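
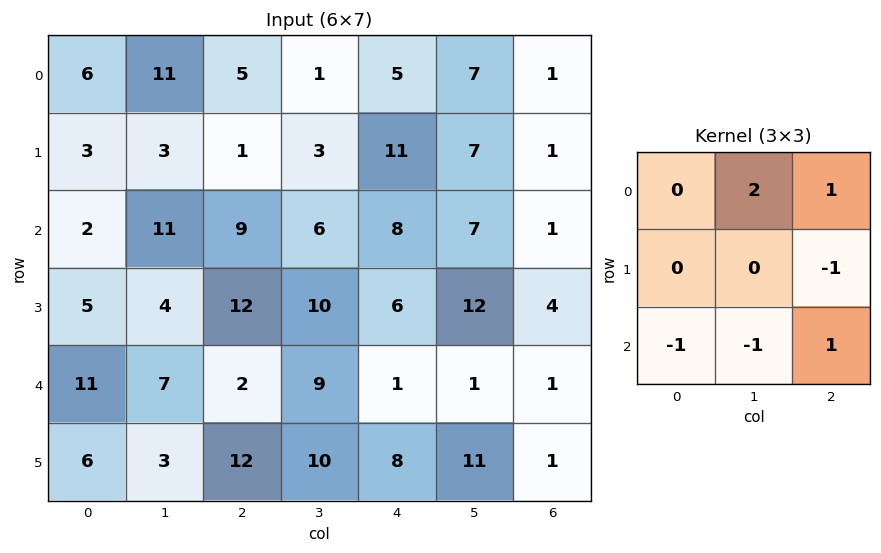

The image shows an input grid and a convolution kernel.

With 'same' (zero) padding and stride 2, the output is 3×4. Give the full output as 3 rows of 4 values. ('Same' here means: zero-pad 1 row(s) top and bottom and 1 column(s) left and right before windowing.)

-11 -2 -14 -8
-3 -7 18 -14
4 20 16 -4

Output[0,0]: The receptive field on the zero-padded input at this output position is [0 0 0 / 0 6 11 / 0 3 3]. Elementwise product with the kernel and sum: 0·2 + 0·1 + 11·-1 + 0·-1 + 3·-1 + 3·1.
Output[0,1]: The receptive field on the zero-padded input at this output position is [0 0 0 / 11 5 1 / 3 1 3]. Elementwise product with the kernel and sum: 0·2 + 0·1 + 1·-1 + 3·-1 + 1·-1 + 3·1.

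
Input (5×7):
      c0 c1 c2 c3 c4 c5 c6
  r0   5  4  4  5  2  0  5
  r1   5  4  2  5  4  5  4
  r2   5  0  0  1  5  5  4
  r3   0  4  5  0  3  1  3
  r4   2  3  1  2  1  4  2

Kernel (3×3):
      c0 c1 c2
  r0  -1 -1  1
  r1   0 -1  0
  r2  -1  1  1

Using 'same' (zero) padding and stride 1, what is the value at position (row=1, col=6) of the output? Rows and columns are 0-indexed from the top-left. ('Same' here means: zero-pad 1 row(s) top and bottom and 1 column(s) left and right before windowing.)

-10

The receptive field on the zero-padded input at this output position is [0 5 0 / 5 4 0 / 5 4 0]. Elementwise product with the kernel and sum: 0·-1 + 5·-1 + 0·1 + 4·-1 + 5·-1 + 4·1 + 0·1.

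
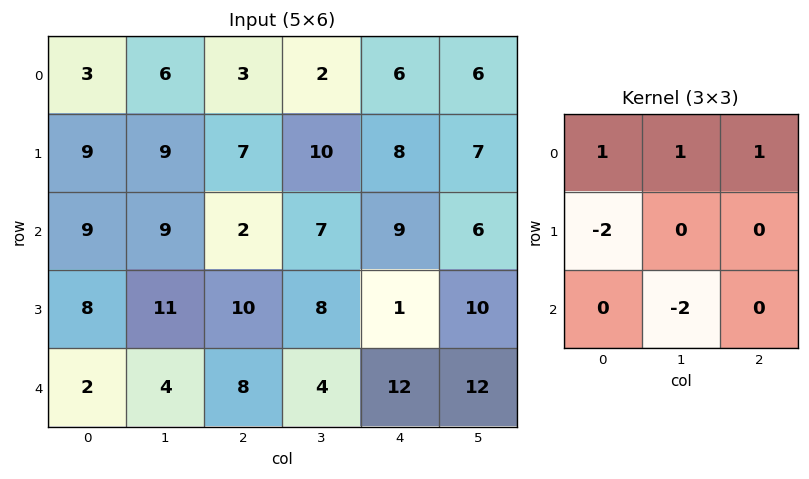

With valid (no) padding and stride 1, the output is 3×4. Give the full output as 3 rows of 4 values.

Output[0,0]: The receptive field on the input at this output position is [3 6 3 / 9 9 7 / 9 9 2]. Elementwise product with the kernel and sum: 3·1 + 6·1 + 3·1 + 9·-2 + 9·-2.
Output[0,1]: The receptive field on the input at this output position is [6 3 2 / 9 7 10 / 9 2 7]. Elementwise product with the kernel and sum: 6·1 + 3·1 + 2·1 + 9·-2 + 2·-2.

-24 -11 -17 -24
-15 -12 5 9
-4 -20 -10 -18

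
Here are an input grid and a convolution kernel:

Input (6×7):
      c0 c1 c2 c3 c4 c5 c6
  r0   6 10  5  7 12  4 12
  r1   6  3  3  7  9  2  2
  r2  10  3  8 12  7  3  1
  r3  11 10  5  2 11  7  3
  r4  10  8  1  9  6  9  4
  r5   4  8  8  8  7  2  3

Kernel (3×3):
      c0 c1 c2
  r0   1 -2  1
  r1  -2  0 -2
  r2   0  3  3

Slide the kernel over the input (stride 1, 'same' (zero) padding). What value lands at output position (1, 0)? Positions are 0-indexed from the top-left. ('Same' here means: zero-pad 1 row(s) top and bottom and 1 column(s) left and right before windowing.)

The receptive field on the zero-padded input at this output position is [0 6 10 / 0 6 3 / 0 10 3]. Elementwise product with the kernel and sum: 0·1 + 6·-2 + 10·1 + 0·-2 + 3·-2 + 10·3 + 3·3.

31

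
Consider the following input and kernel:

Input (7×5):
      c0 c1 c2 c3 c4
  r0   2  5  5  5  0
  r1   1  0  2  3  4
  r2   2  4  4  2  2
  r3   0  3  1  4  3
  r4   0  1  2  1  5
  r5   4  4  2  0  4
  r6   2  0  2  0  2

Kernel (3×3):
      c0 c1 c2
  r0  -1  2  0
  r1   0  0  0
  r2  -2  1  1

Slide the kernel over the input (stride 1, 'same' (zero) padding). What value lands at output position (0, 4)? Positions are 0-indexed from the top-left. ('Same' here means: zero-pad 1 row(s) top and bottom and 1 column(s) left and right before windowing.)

-2

The receptive field on the zero-padded input at this output position is [0 0 0 / 5 0 0 / 3 4 0]. Elementwise product with the kernel and sum: 0·-1 + 0·2 + 3·-2 + 4·1 + 0·1.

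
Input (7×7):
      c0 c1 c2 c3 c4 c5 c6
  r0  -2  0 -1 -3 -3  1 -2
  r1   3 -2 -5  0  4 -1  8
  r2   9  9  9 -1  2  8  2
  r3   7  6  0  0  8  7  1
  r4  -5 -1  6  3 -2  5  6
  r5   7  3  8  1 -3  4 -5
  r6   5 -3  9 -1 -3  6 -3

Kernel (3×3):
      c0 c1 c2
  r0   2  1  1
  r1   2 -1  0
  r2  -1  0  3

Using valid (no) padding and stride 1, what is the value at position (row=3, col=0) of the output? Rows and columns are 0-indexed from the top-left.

28

The receptive field on the input at this output position is [7 6 0 / -5 -1 6 / 7 3 8]. Elementwise product with the kernel and sum: 7·2 + 6·1 + 0·1 + -5·2 + -1·-1 + 7·-1 + 8·3.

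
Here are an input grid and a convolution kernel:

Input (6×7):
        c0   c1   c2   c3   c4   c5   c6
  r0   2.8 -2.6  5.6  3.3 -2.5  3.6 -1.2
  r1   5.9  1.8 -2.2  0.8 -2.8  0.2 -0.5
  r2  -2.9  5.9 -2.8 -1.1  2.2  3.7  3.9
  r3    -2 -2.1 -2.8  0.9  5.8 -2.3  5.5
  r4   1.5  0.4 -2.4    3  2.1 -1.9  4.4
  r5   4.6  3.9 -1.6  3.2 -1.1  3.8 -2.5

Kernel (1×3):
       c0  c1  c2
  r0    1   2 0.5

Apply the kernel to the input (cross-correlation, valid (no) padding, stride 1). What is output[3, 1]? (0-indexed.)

The receptive field on the input at this output position is [-2.1 -2.8 0.9]. Elementwise product with the kernel and sum: -2.1·1 + -2.8·2 + 0.9·0.5.

-7.25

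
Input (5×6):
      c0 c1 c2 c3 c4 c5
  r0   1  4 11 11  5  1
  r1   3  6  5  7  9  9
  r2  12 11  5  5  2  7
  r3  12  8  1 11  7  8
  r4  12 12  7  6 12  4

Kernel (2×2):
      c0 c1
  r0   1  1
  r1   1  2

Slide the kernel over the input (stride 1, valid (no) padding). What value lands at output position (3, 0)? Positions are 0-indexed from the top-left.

The receptive field on the input at this output position is [12 8 / 12 12]. Elementwise product with the kernel and sum: 12·1 + 8·1 + 12·1 + 12·2.

56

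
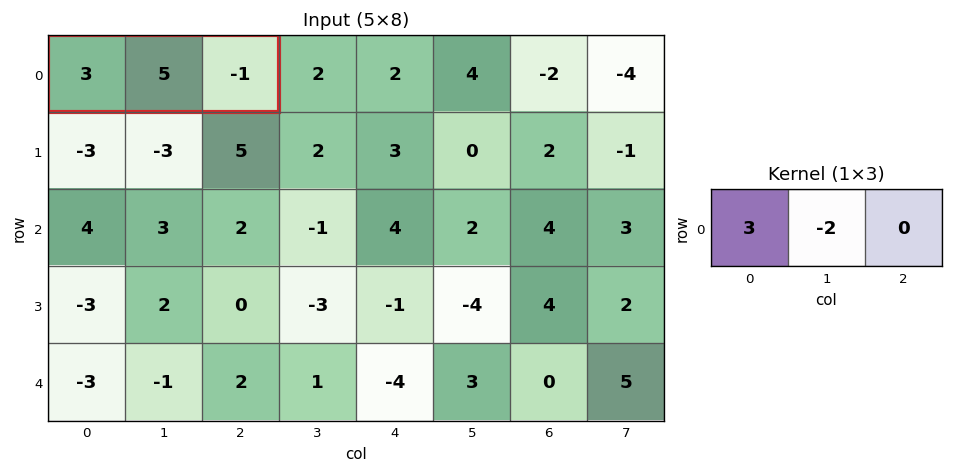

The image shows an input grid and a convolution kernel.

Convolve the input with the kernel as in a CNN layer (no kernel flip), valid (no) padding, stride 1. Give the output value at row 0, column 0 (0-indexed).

-1

The receptive field on the input at this output position is [3 5 -1]. Elementwise product with the kernel and sum: 3·3 + 5·-2.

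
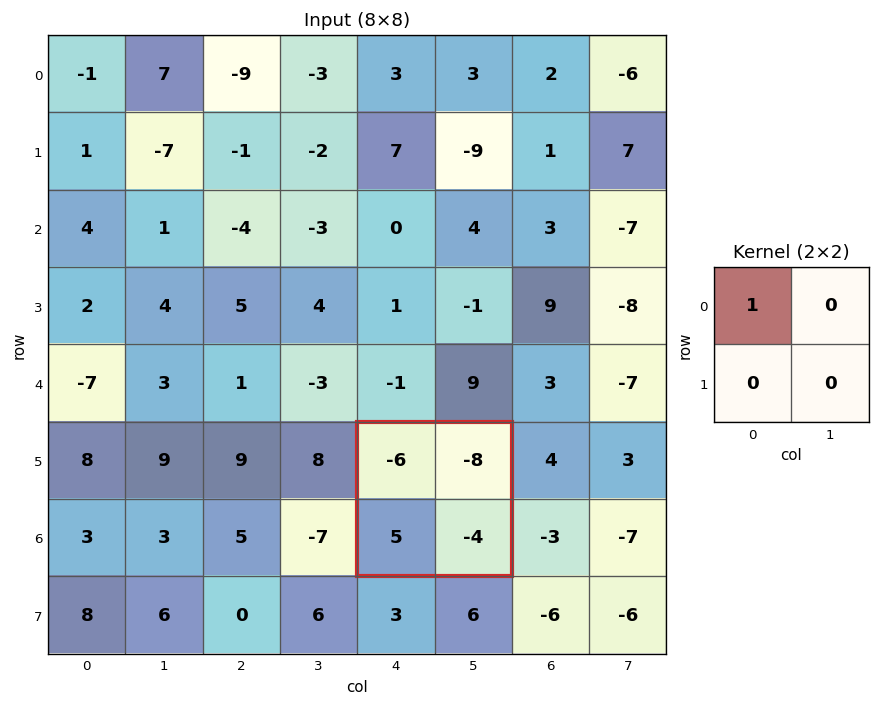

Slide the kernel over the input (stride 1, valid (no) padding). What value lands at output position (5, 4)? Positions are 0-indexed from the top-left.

-6

The receptive field on the input at this output position is [-6 -8 / 5 -4]. Elementwise product with the kernel and sum: -6·1.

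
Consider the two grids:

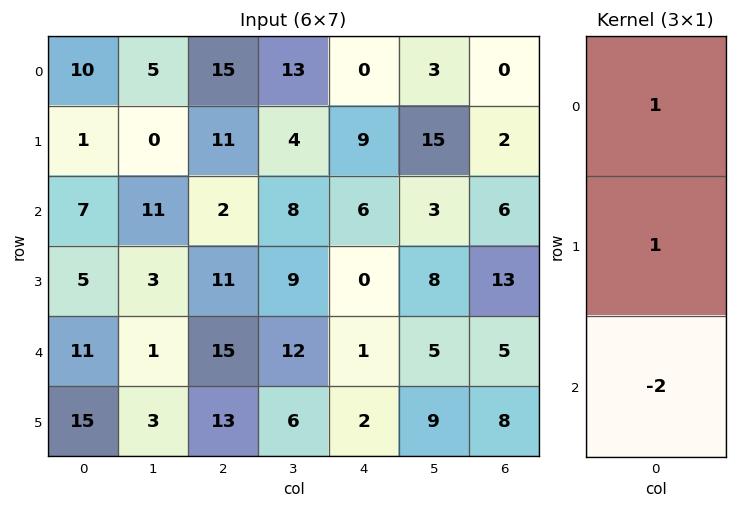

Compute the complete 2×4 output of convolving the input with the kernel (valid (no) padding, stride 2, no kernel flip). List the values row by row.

-3 22 -3 -10
-10 -17 4 9

Output[0,0]: The receptive field on the input at this output position is [10 / 1 / 7]. Elementwise product with the kernel and sum: 10·1 + 1·1 + 7·-2.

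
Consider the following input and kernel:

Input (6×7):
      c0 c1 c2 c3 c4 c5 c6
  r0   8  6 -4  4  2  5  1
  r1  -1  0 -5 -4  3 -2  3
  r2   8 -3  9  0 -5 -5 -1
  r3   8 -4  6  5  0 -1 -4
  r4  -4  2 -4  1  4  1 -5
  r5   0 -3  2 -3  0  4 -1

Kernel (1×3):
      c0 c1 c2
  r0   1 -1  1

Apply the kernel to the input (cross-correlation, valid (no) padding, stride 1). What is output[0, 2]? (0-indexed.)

-6

The receptive field on the input at this output position is [-4 4 2]. Elementwise product with the kernel and sum: -4·1 + 4·-1 + 2·1.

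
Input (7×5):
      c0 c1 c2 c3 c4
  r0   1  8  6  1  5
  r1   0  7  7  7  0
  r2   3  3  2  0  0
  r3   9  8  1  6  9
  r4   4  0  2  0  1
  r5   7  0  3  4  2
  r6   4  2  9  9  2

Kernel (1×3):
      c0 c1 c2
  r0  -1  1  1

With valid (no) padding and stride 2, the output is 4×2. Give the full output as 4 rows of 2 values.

13 0
2 -2
-2 -1
7 2

Output[0,0]: The receptive field on the input at this output position is [1 8 6]. Elementwise product with the kernel and sum: 1·-1 + 8·1 + 6·1.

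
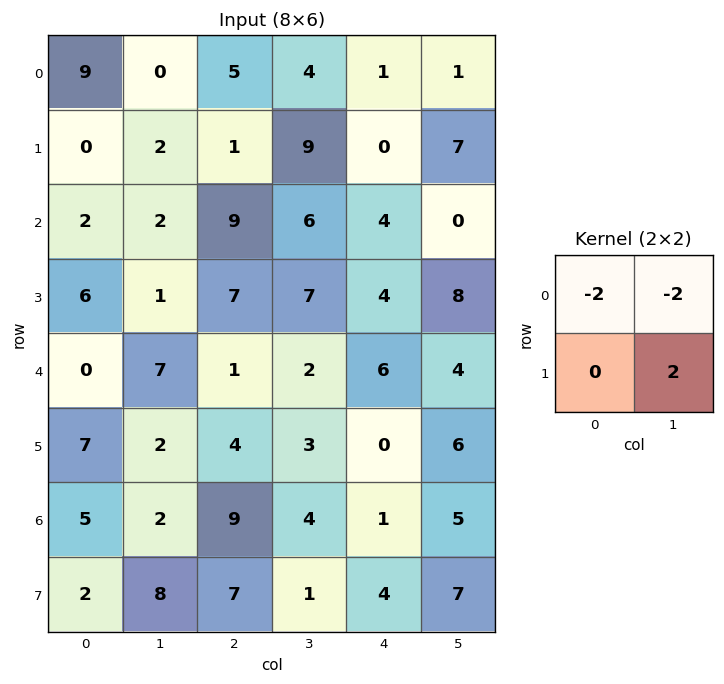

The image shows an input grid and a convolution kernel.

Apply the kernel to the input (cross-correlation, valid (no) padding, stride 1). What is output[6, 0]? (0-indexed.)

The receptive field on the input at this output position is [5 2 / 2 8]. Elementwise product with the kernel and sum: 5·-2 + 2·-2 + 8·2.

2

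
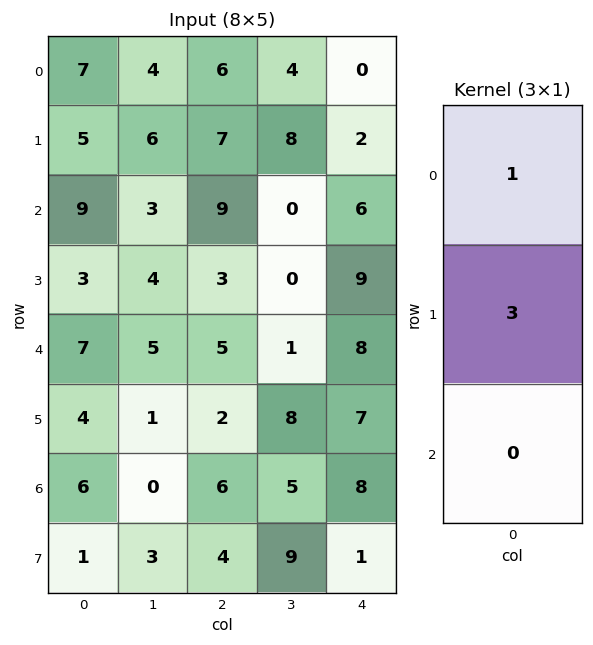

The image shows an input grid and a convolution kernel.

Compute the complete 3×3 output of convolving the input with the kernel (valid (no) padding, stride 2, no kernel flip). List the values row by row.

22 27 6
18 18 33
19 11 29

Output[0,0]: The receptive field on the input at this output position is [7 / 5 / 9]. Elementwise product with the kernel and sum: 7·1 + 5·3.
Output[0,1]: The receptive field on the input at this output position is [6 / 7 / 9]. Elementwise product with the kernel and sum: 6·1 + 7·3.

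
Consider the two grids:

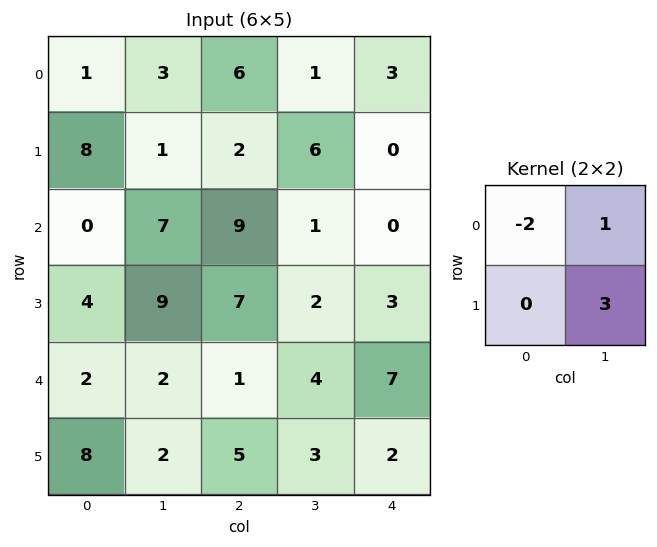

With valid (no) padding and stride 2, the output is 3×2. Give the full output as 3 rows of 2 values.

Output[0,0]: The receptive field on the input at this output position is [1 3 / 8 1]. Elementwise product with the kernel and sum: 1·-2 + 3·1 + 1·3.

4 7
34 -11
4 11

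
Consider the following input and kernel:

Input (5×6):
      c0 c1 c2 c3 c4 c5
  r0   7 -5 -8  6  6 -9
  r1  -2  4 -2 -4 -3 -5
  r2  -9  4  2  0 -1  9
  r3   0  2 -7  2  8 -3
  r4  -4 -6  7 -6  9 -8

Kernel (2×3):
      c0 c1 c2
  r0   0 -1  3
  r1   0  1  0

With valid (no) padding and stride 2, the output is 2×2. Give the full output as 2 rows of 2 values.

Output[0,0]: The receptive field on the input at this output position is [7 -5 -8 / -2 4 -2]. Elementwise product with the kernel and sum: -5·-1 + -8·3 + 4·1.
Output[0,1]: The receptive field on the input at this output position is [-8 6 6 / -2 -4 -3]. Elementwise product with the kernel and sum: 6·-1 + 6·3 + -4·1.

-15 8
4 -1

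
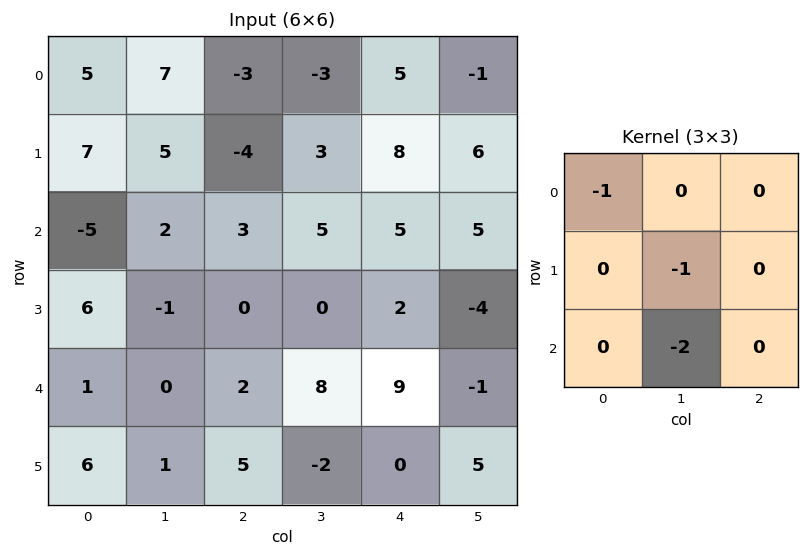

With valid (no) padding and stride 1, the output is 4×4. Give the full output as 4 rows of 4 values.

Output[0,0]: The receptive field on the input at this output position is [5 7 -3 / 7 5 -4 / -5 2 3]. Elementwise product with the kernel and sum: 5·-1 + 5·-1 + 2·-2.
Output[0,1]: The receptive field on the input at this output position is [7 -3 -3 / 5 -4 3 / 2 3 5]. Elementwise product with the kernel and sum: 7·-1 + -4·-1 + 3·-2.

-14 -9 -10 -15
-7 -8 -1 -12
6 -6 -19 -25
-8 -11 -4 -9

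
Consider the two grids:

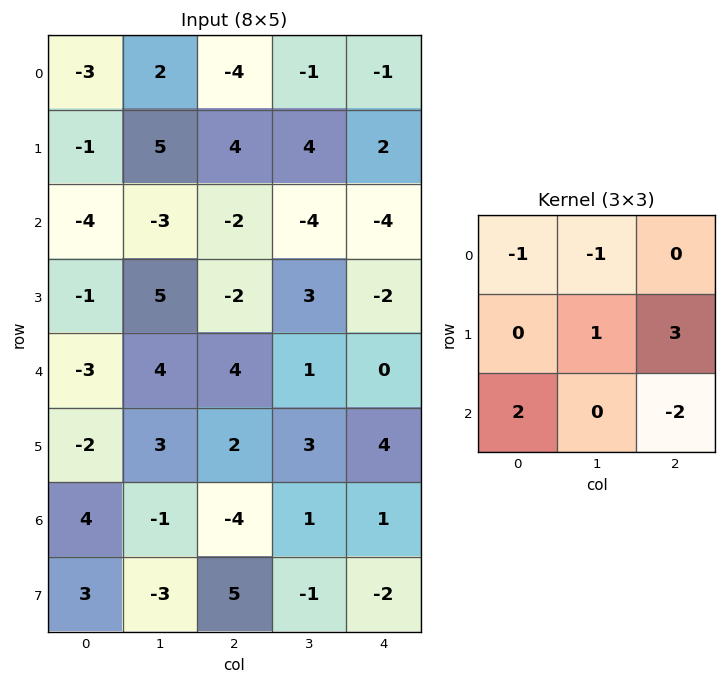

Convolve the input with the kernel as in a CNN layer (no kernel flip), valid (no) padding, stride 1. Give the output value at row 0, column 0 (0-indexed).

14

The receptive field on the input at this output position is [-3 2 -4 / -1 5 4 / -4 -3 -2]. Elementwise product with the kernel and sum: -3·-1 + 2·-1 + 5·1 + 4·3 + -4·2 + -2·-2.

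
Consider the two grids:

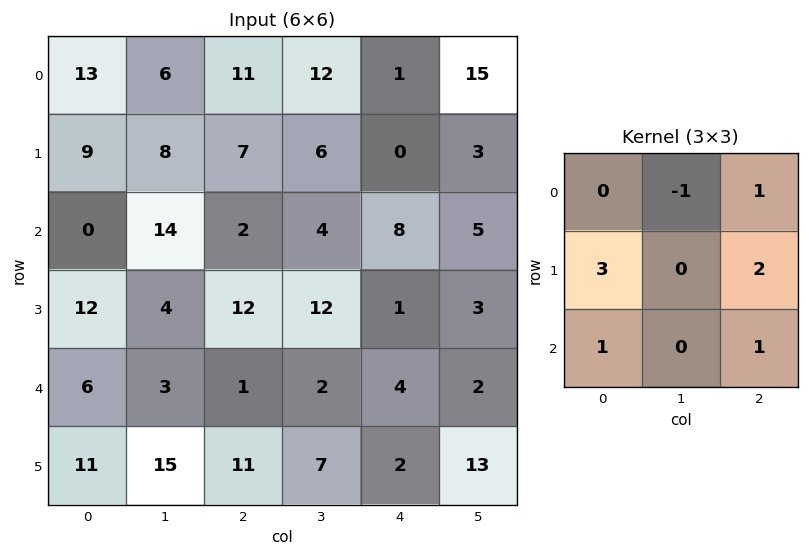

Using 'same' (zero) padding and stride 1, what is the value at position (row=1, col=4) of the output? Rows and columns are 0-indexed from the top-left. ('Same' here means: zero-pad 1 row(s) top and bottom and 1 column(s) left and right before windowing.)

47

The receptive field on the zero-padded input at this output position is [12 1 15 / 6 0 3 / 4 8 5]. Elementwise product with the kernel and sum: 1·-1 + 15·1 + 6·3 + 3·2 + 4·1 + 5·1.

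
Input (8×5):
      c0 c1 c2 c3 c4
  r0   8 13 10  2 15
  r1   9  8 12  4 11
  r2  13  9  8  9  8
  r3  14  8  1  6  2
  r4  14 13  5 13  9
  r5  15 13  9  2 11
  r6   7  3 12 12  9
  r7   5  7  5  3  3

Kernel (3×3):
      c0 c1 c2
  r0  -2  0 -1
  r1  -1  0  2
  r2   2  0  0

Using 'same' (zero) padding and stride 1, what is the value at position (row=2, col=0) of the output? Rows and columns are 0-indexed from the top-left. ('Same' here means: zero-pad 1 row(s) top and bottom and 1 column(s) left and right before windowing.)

10

The receptive field on the zero-padded input at this output position is [0 9 8 / 0 13 9 / 0 14 8]. Elementwise product with the kernel and sum: 0·-2 + 8·-1 + 0·-1 + 9·2 + 0·2.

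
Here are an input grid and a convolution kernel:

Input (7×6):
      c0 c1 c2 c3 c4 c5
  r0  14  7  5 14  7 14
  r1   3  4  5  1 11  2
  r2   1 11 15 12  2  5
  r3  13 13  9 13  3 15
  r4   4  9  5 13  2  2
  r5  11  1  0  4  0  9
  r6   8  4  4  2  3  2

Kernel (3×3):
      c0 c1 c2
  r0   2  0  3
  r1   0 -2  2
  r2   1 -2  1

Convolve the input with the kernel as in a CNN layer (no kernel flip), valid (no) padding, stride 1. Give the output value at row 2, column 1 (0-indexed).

78

The receptive field on the input at this output position is [11 15 12 / 13 9 13 / 9 5 13]. Elementwise product with the kernel and sum: 11·2 + 12·3 + 9·-2 + 13·2 + 9·1 + 5·-2 + 13·1.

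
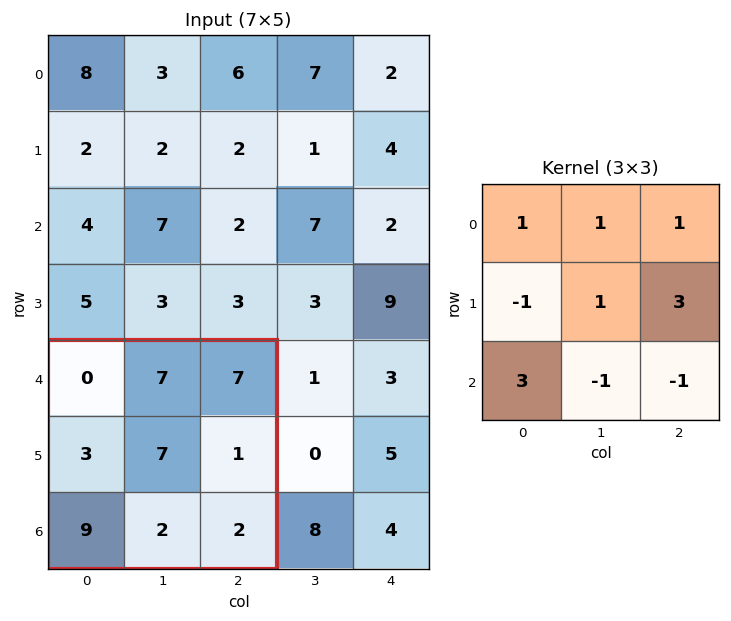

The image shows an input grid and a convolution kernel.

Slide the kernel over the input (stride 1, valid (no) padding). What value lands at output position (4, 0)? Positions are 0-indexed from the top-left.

The receptive field on the input at this output position is [0 7 7 / 3 7 1 / 9 2 2]. Elementwise product with the kernel and sum: 0·1 + 7·1 + 7·1 + 3·-1 + 7·1 + 1·3 + 9·3 + 2·-1 + 2·-1.

44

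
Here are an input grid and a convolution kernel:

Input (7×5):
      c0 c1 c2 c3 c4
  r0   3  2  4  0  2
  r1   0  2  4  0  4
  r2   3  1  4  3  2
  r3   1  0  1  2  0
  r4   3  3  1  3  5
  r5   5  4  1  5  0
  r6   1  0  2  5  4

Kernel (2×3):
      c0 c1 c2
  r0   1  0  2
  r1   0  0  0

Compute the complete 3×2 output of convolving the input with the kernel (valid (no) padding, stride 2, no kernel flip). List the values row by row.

11 8
11 8
5 11

Output[0,0]: The receptive field on the input at this output position is [3 2 4 / 0 2 4]. Elementwise product with the kernel and sum: 3·1 + 4·2.
Output[0,1]: The receptive field on the input at this output position is [4 0 2 / 4 0 4]. Elementwise product with the kernel and sum: 4·1 + 2·2.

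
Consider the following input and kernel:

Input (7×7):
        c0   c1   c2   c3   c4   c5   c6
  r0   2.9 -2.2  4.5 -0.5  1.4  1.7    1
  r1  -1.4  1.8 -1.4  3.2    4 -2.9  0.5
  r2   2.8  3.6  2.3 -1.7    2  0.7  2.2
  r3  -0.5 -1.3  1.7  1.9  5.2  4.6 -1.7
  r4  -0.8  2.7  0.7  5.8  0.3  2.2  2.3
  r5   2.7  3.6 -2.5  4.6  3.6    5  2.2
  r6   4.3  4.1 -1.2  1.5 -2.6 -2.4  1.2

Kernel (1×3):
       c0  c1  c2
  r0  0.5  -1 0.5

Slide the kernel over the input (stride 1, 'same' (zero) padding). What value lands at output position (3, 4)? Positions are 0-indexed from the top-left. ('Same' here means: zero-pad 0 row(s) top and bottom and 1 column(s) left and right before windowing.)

The receptive field on the zero-padded input at this output position is [1.9 5.2 4.6]. Elementwise product with the kernel and sum: 1.9·0.5 + 5.2·-1 + 4.6·0.5.

-1.95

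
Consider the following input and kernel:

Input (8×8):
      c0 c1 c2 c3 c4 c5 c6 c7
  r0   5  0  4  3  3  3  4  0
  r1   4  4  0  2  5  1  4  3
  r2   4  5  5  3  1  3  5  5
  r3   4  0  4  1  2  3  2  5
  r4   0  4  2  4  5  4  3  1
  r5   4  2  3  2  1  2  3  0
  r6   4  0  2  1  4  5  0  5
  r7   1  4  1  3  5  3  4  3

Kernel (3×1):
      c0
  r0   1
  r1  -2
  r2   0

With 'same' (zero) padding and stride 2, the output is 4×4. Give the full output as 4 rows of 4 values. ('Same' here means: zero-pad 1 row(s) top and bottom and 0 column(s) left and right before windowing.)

Output[0,0]: The receptive field on the zero-padded input at this output position is [0 / 5 / 4]. Elementwise product with the kernel and sum: 0·1 + 5·-2.
Output[0,1]: The receptive field on the zero-padded input at this output position is [0 / 4 / 0]. Elementwise product with the kernel and sum: 0·1 + 4·-2.

-10 -8 -6 -8
-4 -10 3 -6
4 0 -8 -4
-4 -1 -7 3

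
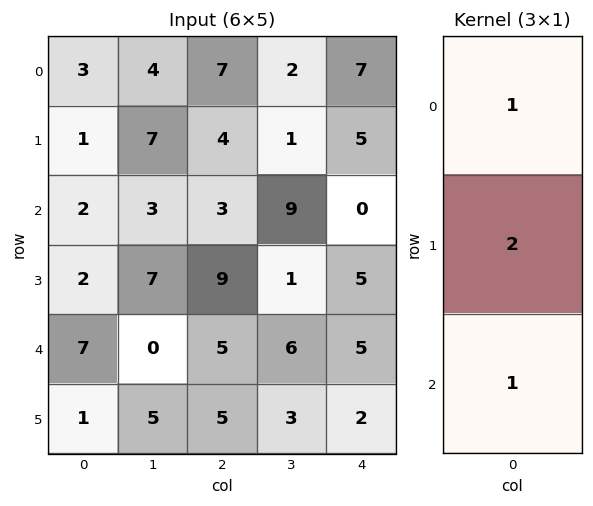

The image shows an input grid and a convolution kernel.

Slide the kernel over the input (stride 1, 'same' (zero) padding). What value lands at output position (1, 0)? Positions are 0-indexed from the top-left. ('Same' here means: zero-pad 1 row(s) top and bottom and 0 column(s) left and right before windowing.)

The receptive field on the zero-padded input at this output position is [3 / 1 / 2]. Elementwise product with the kernel and sum: 3·1 + 1·2 + 2·1.

7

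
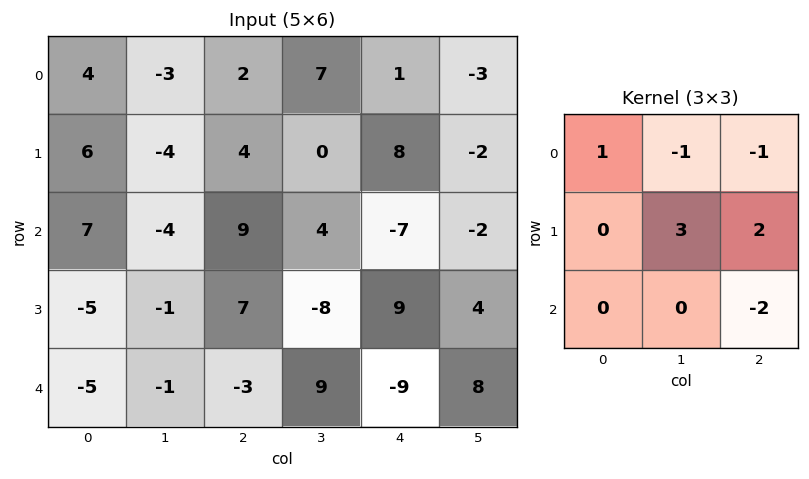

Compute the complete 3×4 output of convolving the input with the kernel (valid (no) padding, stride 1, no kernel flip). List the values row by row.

-17 -8 24 33
-2 43 -24 -39
19 -30 24 32

Output[0,0]: The receptive field on the input at this output position is [4 -3 2 / 6 -4 4 / 7 -4 9]. Elementwise product with the kernel and sum: 4·1 + -3·-1 + 2·-1 + -4·3 + 4·2 + 9·-2.
Output[0,1]: The receptive field on the input at this output position is [-3 2 7 / -4 4 0 / -4 9 4]. Elementwise product with the kernel and sum: -3·1 + 2·-1 + 7·-1 + 4·3 + 0·2 + 4·-2.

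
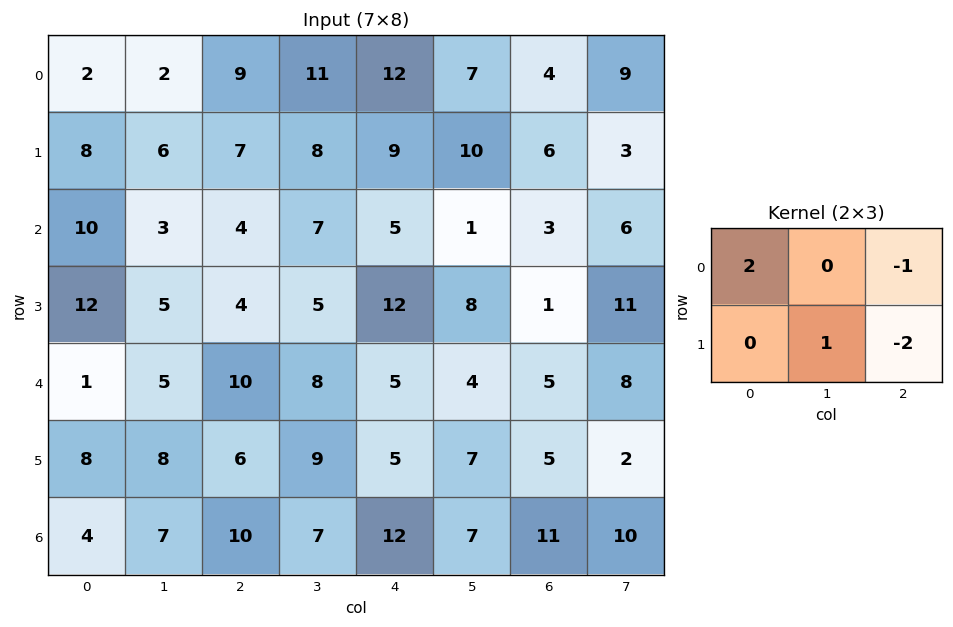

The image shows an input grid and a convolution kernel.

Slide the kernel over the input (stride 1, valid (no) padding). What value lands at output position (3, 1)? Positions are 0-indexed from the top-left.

The receptive field on the input at this output position is [5 4 5 / 5 10 8]. Elementwise product with the kernel and sum: 5·2 + 5·-1 + 10·1 + 8·-2.

-1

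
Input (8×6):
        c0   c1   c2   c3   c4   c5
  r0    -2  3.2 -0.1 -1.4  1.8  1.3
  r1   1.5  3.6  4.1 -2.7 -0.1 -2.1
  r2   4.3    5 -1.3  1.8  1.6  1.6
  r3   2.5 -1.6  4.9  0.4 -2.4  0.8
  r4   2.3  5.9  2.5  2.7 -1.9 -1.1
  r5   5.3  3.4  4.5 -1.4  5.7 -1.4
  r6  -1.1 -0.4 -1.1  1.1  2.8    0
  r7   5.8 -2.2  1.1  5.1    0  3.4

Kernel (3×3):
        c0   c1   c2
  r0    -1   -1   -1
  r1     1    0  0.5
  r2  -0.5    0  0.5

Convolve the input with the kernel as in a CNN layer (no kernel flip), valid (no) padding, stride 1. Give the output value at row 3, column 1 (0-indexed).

The receptive field on the input at this output position is [-1.6 4.9 0.4 / 5.9 2.5 2.7 / 3.4 4.5 -1.4]. Elementwise product with the kernel and sum: -1.6·-1 + 4.9·-1 + 0.4·-1 + 5.9·1 + 2.7·0.5 + 3.4·-0.5 + -1.4·0.5.

1.15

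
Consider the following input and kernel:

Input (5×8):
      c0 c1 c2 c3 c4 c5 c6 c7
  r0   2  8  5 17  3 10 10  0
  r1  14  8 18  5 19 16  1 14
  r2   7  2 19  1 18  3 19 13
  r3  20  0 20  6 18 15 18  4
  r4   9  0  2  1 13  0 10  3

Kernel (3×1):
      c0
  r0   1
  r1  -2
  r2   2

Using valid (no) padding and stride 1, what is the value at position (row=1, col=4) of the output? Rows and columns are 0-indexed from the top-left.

19

The receptive field on the input at this output position is [19 / 18 / 18]. Elementwise product with the kernel and sum: 19·1 + 18·-2 + 18·2.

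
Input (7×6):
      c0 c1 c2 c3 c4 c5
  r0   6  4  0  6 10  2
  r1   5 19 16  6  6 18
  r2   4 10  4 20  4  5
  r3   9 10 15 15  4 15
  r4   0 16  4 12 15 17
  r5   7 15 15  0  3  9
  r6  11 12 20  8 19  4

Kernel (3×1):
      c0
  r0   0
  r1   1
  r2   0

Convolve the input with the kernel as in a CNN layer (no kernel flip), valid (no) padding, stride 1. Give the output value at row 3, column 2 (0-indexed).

The receptive field on the input at this output position is [15 / 4 / 15]. Elementwise product with the kernel and sum: 4·1.

4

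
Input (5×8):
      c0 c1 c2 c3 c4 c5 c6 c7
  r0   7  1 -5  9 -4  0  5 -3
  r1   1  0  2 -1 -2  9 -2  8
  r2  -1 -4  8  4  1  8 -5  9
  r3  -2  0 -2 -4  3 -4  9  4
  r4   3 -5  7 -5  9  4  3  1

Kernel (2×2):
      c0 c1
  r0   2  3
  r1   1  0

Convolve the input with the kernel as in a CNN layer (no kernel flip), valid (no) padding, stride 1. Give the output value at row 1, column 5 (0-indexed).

The receptive field on the input at this output position is [9 -2 / 8 -5]. Elementwise product with the kernel and sum: 9·2 + -2·3 + 8·1.

20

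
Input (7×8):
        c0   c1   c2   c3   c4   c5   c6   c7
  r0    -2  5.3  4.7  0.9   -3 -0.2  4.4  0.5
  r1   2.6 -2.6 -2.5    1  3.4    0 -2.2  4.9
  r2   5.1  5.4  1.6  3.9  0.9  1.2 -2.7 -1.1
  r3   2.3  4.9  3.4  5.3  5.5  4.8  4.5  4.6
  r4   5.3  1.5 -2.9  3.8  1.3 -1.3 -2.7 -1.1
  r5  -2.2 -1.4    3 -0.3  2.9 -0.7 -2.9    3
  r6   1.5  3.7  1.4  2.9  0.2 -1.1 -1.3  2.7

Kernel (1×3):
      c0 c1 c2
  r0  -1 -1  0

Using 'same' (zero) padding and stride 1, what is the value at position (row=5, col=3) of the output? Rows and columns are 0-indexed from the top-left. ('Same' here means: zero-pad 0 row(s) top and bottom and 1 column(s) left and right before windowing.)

The receptive field on the zero-padded input at this output position is [3 -0.3 2.9]. Elementwise product with the kernel and sum: 3·-1 + -0.3·-1.

-2.7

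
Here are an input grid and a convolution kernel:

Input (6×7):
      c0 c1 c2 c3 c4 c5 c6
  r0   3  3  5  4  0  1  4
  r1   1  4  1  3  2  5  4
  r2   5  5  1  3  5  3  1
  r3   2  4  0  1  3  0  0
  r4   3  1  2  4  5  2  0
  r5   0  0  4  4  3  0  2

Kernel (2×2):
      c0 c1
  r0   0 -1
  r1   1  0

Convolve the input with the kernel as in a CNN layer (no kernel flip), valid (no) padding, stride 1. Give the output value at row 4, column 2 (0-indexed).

0

The receptive field on the input at this output position is [2 4 / 4 4]. Elementwise product with the kernel and sum: 4·-1 + 4·1.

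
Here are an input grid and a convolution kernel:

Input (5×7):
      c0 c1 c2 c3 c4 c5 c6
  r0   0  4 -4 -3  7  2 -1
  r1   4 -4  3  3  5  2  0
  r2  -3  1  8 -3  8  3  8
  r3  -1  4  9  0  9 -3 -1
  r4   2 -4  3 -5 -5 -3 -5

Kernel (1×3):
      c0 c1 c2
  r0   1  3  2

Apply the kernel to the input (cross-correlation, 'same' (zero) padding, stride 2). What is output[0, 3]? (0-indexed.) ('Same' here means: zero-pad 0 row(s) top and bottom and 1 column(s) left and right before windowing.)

-1

The receptive field on the zero-padded input at this output position is [2 -1 0]. Elementwise product with the kernel and sum: 2·1 + -1·3 + 0·2.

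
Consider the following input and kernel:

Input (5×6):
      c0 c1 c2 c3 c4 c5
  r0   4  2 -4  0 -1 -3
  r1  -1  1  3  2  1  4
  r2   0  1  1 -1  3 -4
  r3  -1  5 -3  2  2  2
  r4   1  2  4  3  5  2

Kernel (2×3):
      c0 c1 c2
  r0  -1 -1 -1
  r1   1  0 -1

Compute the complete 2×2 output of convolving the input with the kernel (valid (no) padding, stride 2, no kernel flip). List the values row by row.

-6 7
0 -8

Output[0,0]: The receptive field on the input at this output position is [4 2 -4 / -1 1 3]. Elementwise product with the kernel and sum: 4·-1 + 2·-1 + -4·-1 + -1·1 + 3·-1.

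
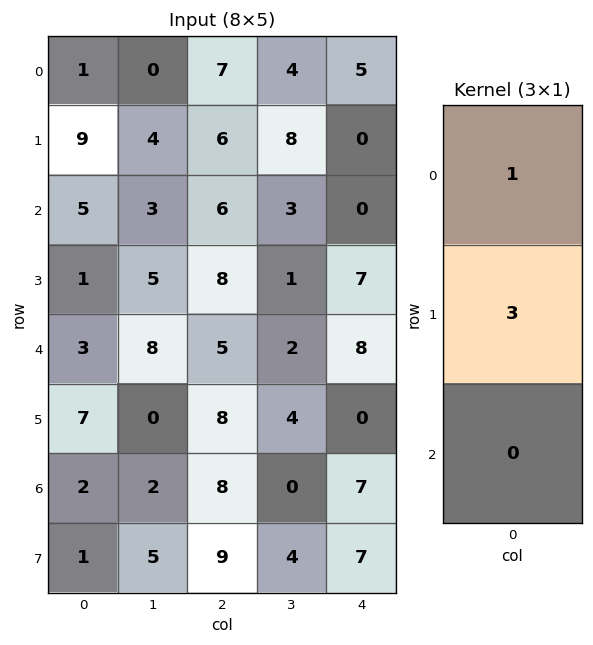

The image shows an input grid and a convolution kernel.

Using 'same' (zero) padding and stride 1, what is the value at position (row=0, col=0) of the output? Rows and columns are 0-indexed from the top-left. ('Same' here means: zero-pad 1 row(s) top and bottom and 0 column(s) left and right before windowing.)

3

The receptive field on the zero-padded input at this output position is [0 / 1 / 9]. Elementwise product with the kernel and sum: 0·1 + 1·3.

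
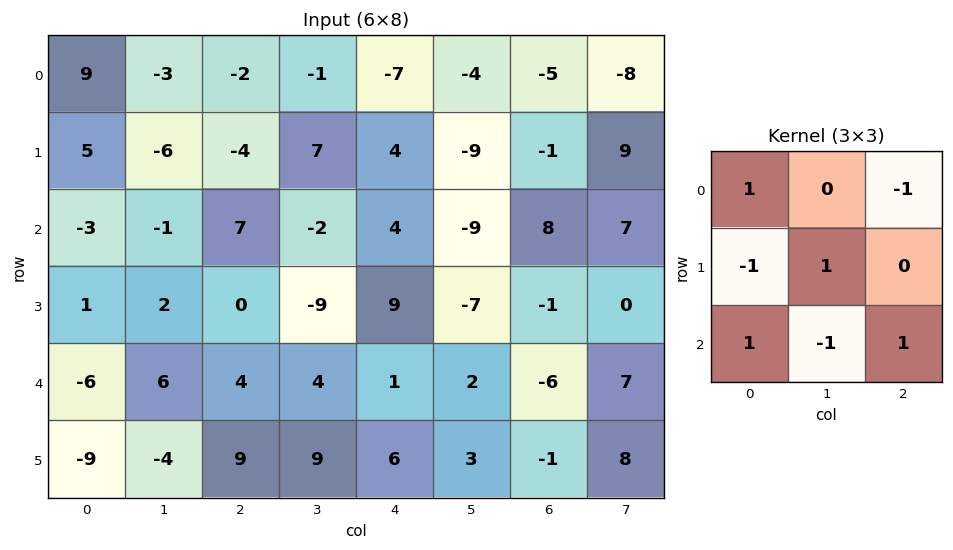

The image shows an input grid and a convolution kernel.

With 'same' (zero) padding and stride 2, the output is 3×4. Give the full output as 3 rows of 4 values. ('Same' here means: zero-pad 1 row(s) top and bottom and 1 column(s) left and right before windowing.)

-2 6 -12 0
4 -12 -3 -7
-3 5 1 -3

Output[0,0]: The receptive field on the zero-padded input at this output position is [0 0 0 / 0 9 -3 / 0 5 -6]. Elementwise product with the kernel and sum: 0·1 + 0·-1 + 0·-1 + 9·1 + 0·1 + 5·-1 + -6·1.
Output[0,1]: The receptive field on the zero-padded input at this output position is [0 0 0 / -3 -2 -1 / -6 -4 7]. Elementwise product with the kernel and sum: 0·1 + 0·-1 + -3·-1 + -2·1 + -6·1 + -4·-1 + 7·1.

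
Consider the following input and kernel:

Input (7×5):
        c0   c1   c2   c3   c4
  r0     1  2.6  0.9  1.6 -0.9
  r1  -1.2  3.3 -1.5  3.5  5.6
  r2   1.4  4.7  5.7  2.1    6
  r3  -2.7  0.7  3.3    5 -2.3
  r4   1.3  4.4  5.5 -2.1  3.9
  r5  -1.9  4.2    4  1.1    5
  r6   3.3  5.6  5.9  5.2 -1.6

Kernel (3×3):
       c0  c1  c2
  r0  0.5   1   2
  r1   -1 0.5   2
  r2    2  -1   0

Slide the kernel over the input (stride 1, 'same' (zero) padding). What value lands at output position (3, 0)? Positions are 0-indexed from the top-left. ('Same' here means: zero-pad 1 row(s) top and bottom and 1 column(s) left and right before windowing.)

9.55

The receptive field on the zero-padded input at this output position is [0 1.4 4.7 / 0 -2.7 0.7 / 0 1.3 4.4]. Elementwise product with the kernel and sum: 0·0.5 + 1.4·1 + 4.7·2 + 0·-1 + -2.7·0.5 + 0.7·2 + 0·2 + 1.3·-1.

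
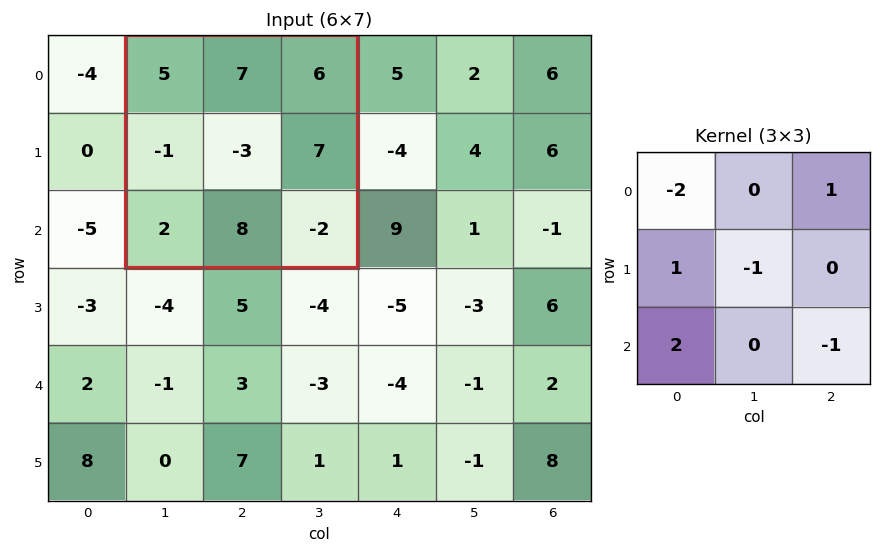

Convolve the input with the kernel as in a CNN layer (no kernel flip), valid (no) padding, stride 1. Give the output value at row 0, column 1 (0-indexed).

The receptive field on the input at this output position is [5 7 6 / -1 -3 7 / 2 8 -2]. Elementwise product with the kernel and sum: 5·-2 + 6·1 + -1·1 + -3·-1 + 2·2 + -2·-1.

4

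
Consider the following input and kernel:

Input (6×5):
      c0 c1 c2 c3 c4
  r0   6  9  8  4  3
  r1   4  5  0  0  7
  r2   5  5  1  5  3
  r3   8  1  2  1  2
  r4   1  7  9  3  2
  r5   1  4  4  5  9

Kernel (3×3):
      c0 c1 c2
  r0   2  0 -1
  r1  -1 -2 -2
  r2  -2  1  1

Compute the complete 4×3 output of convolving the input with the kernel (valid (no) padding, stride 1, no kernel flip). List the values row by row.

Output[0,0]: The receptive field on the input at this output position is [6 9 8 / 4 5 0 / 5 5 1]. Elementwise product with the kernel and sum: 6·2 + 8·-1 + 4·-1 + 5·-2 + 0·-2 + 5·-2 + 5·1 + 1·1.
Output[0,1]: The receptive field on the input at this output position is [9 8 4 / 5 0 0 / 5 1 5]. Elementwise product with the kernel and sum: 9·2 + 4·-1 + 5·-1 + 0·-2 + 0·-2 + 5·-2 + 1·1 + 5·1.

-14 5 5
-22 -6 -25
9 -4 -22
-13 -29 -11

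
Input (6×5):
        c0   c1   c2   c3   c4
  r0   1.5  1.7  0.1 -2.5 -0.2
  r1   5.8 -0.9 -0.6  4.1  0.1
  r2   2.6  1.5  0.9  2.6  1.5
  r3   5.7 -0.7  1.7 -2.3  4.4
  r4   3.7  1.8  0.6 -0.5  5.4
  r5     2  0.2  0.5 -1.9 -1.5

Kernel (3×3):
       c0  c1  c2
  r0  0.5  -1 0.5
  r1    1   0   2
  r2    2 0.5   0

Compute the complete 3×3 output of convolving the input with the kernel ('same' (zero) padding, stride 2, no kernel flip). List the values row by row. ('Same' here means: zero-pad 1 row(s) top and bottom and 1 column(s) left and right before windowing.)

6.3 -5.4 5.75
-0.4 8.35 2.15
-1.45 -1.75 -10.6

Output[0,0]: The receptive field on the zero-padded input at this output position is [0 0 0 / 0 1.5 1.7 / 0 5.8 -0.9]. Elementwise product with the kernel and sum: 0·0.5 + 0·-1 + 0·0.5 + 0·1 + 1.7·2 + 0·2 + 5.8·0.5.
Output[0,1]: The receptive field on the zero-padded input at this output position is [0 0 0 / 1.7 0.1 -2.5 / -0.9 -0.6 4.1]. Elementwise product with the kernel and sum: 0·0.5 + 0·-1 + 0·0.5 + 1.7·1 + -2.5·2 + -0.9·2 + -0.6·0.5.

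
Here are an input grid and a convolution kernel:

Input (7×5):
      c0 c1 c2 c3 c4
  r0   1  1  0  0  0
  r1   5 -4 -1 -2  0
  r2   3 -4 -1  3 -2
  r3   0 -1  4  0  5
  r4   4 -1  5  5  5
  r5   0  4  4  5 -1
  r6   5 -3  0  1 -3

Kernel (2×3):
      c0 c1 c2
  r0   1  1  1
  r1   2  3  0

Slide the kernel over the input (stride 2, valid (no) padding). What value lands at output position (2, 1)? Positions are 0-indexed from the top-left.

The receptive field on the input at this output position is [5 5 5 / 4 5 -1]. Elementwise product with the kernel and sum: 5·1 + 5·1 + 5·1 + 4·2 + 5·3.

38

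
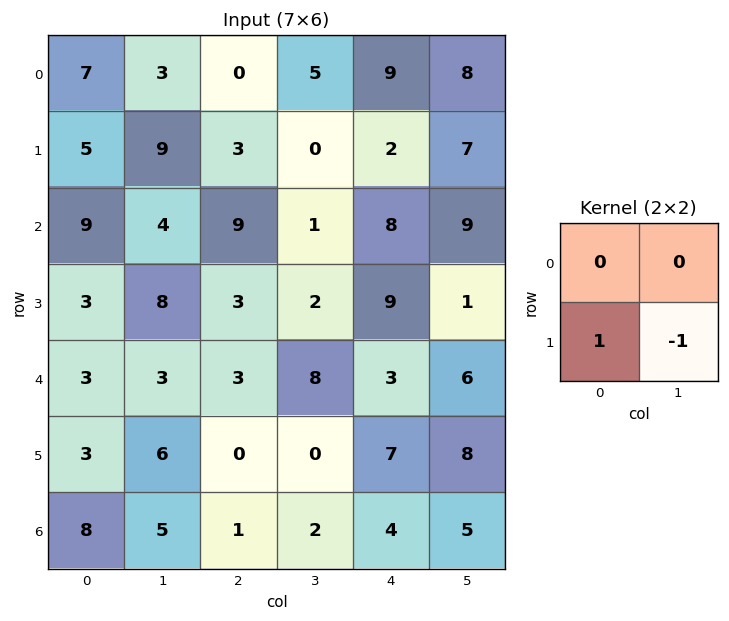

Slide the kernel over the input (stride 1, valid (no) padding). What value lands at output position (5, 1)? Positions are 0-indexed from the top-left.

4

The receptive field on the input at this output position is [6 0 / 5 1]. Elementwise product with the kernel and sum: 5·1 + 1·-1.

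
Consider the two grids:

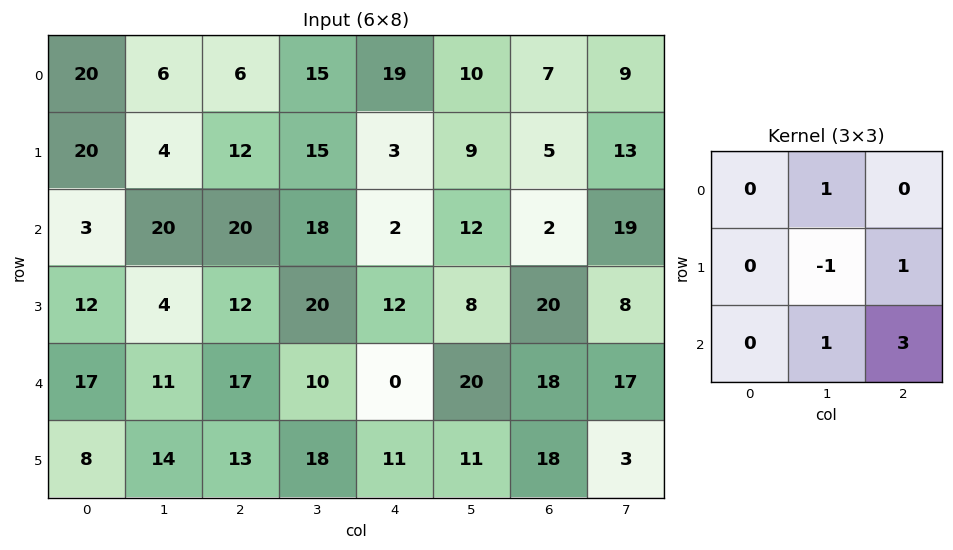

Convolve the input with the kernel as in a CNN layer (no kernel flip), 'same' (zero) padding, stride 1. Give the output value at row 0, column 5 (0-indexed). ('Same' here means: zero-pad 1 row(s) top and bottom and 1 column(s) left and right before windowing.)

The receptive field on the zero-padded input at this output position is [0 0 0 / 19 10 7 / 3 9 5]. Elementwise product with the kernel and sum: 0·1 + 10·-1 + 7·1 + 9·1 + 5·3.

21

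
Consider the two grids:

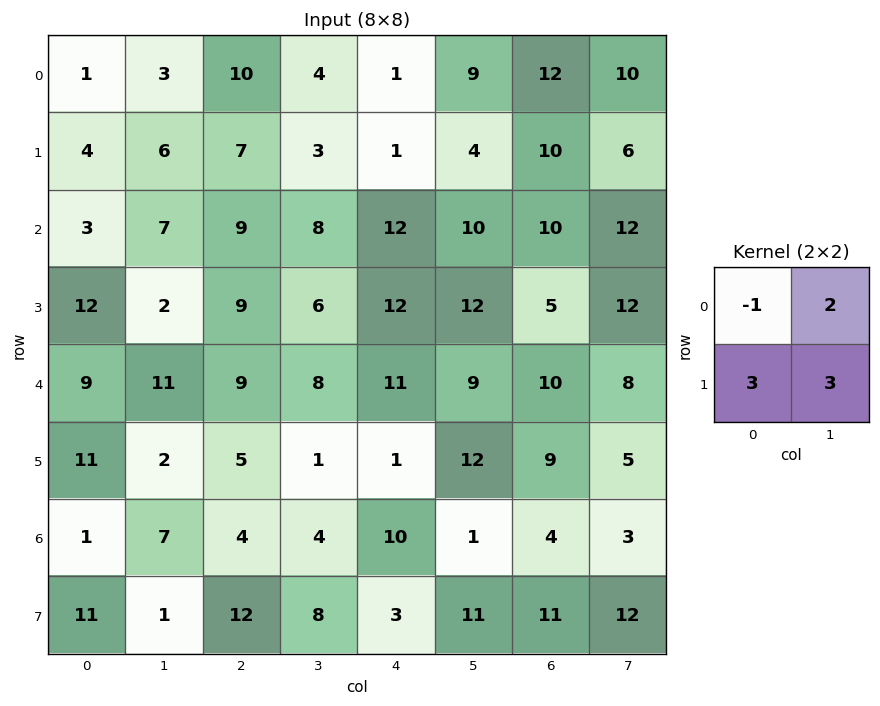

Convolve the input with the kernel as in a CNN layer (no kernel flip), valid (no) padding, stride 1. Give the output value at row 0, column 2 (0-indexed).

The receptive field on the input at this output position is [10 4 / 7 3]. Elementwise product with the kernel and sum: 10·-1 + 4·2 + 7·3 + 3·3.

28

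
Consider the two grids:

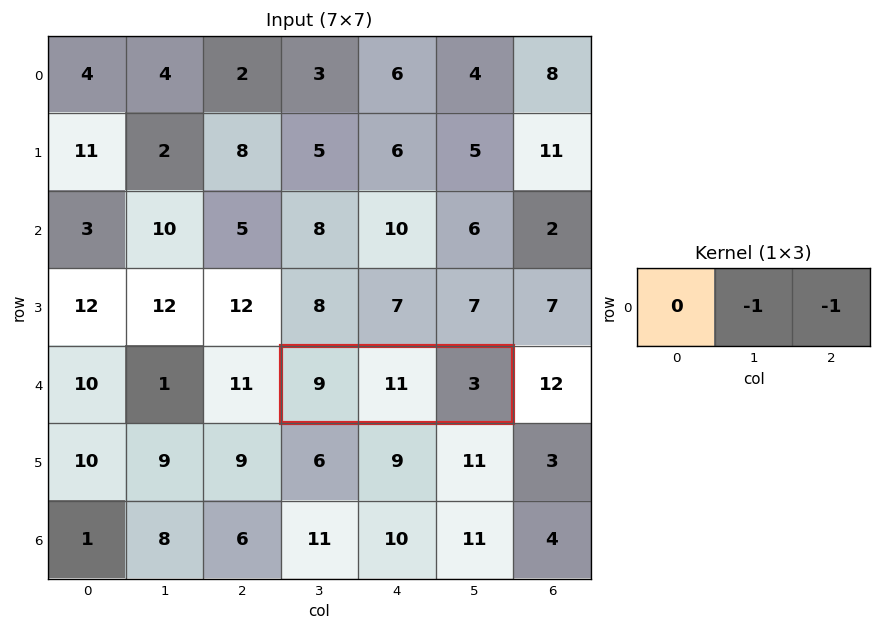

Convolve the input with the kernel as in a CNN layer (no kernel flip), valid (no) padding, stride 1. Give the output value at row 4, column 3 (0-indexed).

-14

The receptive field on the input at this output position is [9 11 3]. Elementwise product with the kernel and sum: 11·-1 + 3·-1.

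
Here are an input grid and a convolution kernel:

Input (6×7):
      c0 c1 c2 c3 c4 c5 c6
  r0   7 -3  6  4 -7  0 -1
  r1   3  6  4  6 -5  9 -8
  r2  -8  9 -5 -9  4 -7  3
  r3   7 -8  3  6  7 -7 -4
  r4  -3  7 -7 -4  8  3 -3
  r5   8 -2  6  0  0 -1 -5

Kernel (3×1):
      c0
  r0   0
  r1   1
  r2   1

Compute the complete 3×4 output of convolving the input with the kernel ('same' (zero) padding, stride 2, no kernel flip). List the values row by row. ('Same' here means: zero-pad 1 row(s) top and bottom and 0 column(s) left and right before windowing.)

10 10 -12 -9
-1 -2 11 -1
5 -1 8 -8

Output[0,0]: The receptive field on the zero-padded input at this output position is [0 / 7 / 3]. Elementwise product with the kernel and sum: 7·1 + 3·1.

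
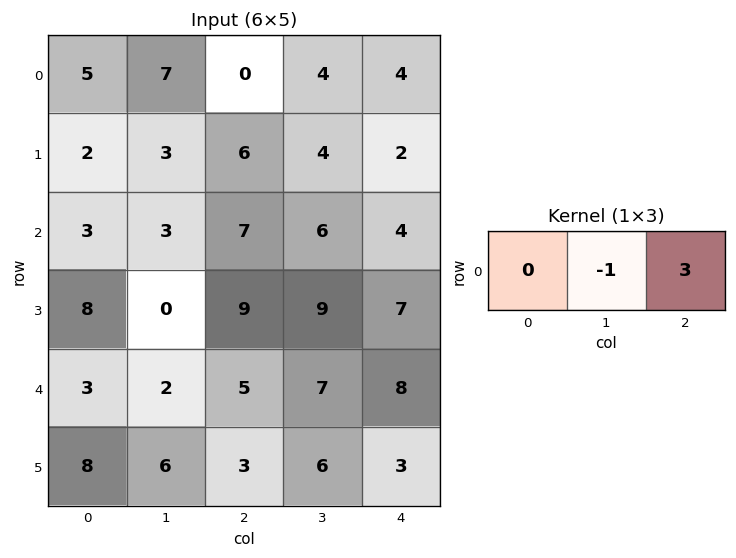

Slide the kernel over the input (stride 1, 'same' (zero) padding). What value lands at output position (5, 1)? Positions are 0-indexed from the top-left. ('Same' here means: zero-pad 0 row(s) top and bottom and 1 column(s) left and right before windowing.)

The receptive field on the zero-padded input at this output position is [8 6 3]. Elementwise product with the kernel and sum: 6·-1 + 3·3.

3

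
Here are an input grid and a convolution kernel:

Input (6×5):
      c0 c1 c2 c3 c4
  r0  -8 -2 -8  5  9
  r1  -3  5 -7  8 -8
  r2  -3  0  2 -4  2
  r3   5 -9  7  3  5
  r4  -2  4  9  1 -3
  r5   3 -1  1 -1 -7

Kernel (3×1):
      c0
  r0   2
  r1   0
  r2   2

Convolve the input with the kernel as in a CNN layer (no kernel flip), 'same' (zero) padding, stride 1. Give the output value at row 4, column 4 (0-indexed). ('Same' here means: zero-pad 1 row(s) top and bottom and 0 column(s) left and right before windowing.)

-4

The receptive field on the zero-padded input at this output position is [5 / -3 / -7]. Elementwise product with the kernel and sum: 5·2 + -7·2.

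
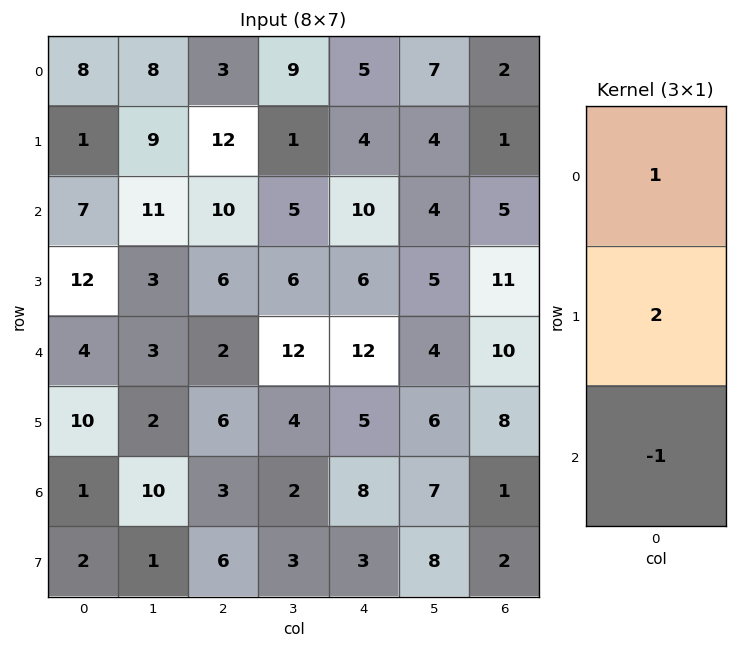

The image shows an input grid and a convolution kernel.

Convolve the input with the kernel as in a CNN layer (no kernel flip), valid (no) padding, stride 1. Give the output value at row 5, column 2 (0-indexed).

6

The receptive field on the input at this output position is [6 / 3 / 6]. Elementwise product with the kernel and sum: 6·1 + 3·2 + 6·-1.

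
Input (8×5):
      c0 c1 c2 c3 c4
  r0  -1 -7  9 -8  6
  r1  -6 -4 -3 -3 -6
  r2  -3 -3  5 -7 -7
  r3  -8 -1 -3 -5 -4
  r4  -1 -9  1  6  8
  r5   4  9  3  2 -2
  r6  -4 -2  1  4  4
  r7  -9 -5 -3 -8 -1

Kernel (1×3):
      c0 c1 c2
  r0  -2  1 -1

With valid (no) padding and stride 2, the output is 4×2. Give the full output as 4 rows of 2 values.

-14 -32
-2 -10
-8 -4
5 -2

Output[0,0]: The receptive field on the input at this output position is [-1 -7 9]. Elementwise product with the kernel and sum: -1·-2 + -7·1 + 9·-1.
Output[0,1]: The receptive field on the input at this output position is [9 -8 6]. Elementwise product with the kernel and sum: 9·-2 + -8·1 + 6·-1.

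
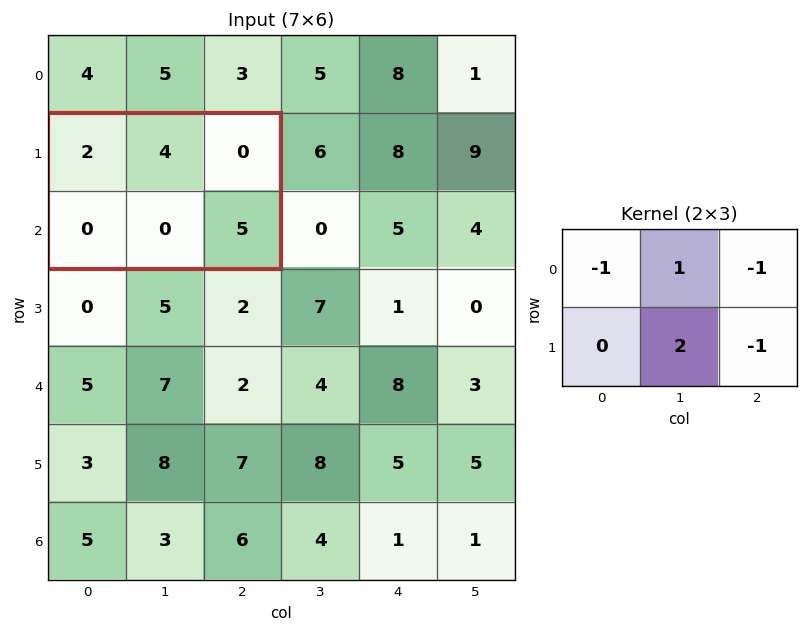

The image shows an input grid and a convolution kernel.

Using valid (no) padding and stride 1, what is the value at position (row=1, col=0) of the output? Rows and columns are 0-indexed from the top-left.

The receptive field on the input at this output position is [2 4 0 / 0 0 5]. Elementwise product with the kernel and sum: 2·-1 + 4·1 + 0·-1 + 0·2 + 5·-1.

-3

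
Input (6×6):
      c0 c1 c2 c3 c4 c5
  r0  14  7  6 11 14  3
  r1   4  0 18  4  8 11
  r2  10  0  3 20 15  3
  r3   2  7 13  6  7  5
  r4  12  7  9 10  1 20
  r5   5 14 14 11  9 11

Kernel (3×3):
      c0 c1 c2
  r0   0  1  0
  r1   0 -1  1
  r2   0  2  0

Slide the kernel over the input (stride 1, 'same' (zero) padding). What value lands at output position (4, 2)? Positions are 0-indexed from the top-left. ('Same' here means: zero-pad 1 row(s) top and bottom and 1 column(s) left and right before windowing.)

The receptive field on the zero-padded input at this output position is [7 13 6 / 7 9 10 / 14 14 11]. Elementwise product with the kernel and sum: 13·1 + 9·-1 + 10·1 + 14·2.

42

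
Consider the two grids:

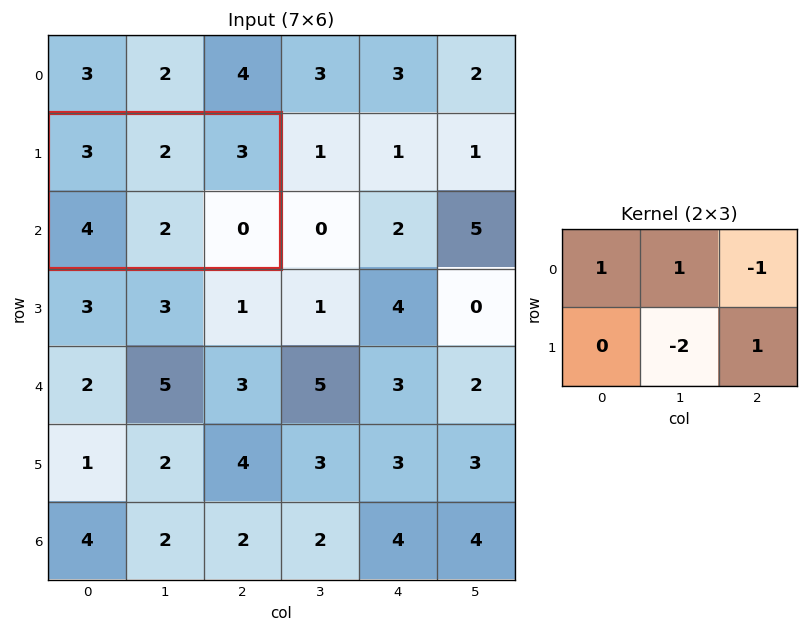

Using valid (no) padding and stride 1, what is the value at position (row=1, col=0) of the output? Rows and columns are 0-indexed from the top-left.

-2

The receptive field on the input at this output position is [3 2 3 / 4 2 0]. Elementwise product with the kernel and sum: 3·1 + 2·1 + 3·-1 + 2·-2 + 0·1.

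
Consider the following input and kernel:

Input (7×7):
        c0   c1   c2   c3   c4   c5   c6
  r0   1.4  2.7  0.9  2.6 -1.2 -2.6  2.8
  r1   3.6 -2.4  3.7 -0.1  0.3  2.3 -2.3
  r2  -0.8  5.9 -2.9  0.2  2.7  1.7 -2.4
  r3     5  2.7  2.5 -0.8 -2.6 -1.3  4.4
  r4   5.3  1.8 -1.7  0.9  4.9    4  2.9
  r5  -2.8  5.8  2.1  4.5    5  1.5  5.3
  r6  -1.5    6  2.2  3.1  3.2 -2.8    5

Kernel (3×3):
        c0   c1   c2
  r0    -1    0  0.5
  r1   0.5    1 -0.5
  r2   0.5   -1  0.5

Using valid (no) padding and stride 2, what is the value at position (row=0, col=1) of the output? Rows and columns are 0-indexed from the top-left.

The receptive field on the input at this output position is [0.9 2.6 -1.2 / 3.7 -0.1 0.3 / -2.9 0.2 2.7]. Elementwise product with the kernel and sum: 0.9·-1 + -1.2·0.5 + 3.7·0.5 + -0.1·1 + 0.3·-0.5 + -2.9·0.5 + 0.2·-1 + 2.7·0.5.

-0.2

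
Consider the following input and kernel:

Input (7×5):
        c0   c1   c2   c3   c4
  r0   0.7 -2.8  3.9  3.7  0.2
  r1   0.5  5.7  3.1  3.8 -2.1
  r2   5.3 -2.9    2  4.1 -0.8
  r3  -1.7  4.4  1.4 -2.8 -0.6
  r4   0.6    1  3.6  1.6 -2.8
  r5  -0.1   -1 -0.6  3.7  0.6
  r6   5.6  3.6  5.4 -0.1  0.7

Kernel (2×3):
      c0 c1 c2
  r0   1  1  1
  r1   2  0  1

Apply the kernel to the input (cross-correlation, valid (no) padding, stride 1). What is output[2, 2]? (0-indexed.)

7.5

The receptive field on the input at this output position is [2 4.1 -0.8 / 1.4 -2.8 -0.6]. Elementwise product with the kernel and sum: 2·1 + 4.1·1 + -0.8·1 + 1.4·2 + -0.6·1.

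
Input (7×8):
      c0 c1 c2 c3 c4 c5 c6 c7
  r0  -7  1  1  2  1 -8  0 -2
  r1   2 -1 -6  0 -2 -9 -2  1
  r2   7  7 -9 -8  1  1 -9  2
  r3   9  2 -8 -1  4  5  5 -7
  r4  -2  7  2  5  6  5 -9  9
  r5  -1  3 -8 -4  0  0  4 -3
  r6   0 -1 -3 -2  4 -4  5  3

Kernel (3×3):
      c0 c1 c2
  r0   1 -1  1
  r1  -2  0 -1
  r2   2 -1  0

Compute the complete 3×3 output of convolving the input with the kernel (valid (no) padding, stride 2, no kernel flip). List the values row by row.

2 4 16
-30 11 -15
4 15 0

Output[0,0]: The receptive field on the input at this output position is [-7 1 1 / 2 -1 -6 / 7 7 -9]. Elementwise product with the kernel and sum: -7·1 + 1·-1 + 1·1 + 2·-2 + -6·-1 + 7·2 + 7·-1.
Output[0,1]: The receptive field on the input at this output position is [1 2 1 / -6 0 -2 / -9 -8 1]. Elementwise product with the kernel and sum: 1·1 + 2·-1 + 1·1 + -6·-2 + -2·-1 + -9·2 + -8·-1.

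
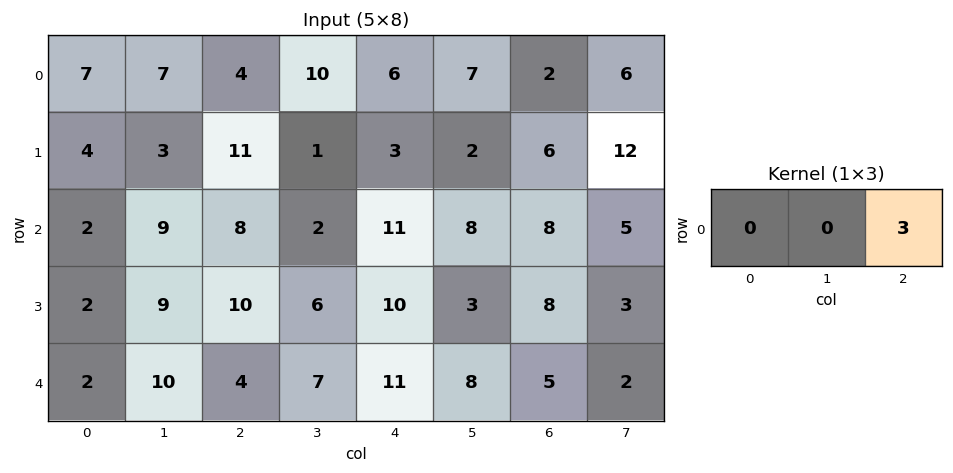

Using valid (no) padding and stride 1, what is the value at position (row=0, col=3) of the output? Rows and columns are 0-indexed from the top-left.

21

The receptive field on the input at this output position is [10 6 7]. Elementwise product with the kernel and sum: 7·3.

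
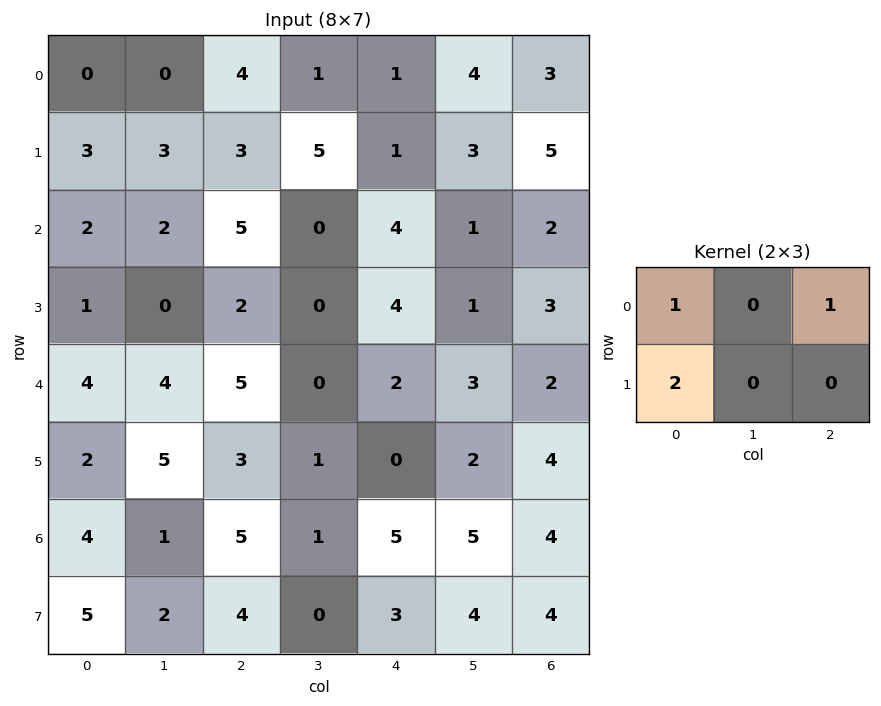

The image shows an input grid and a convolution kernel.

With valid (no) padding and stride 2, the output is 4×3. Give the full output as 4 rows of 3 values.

Output[0,0]: The receptive field on the input at this output position is [0 0 4 / 3 3 3]. Elementwise product with the kernel and sum: 0·1 + 4·1 + 3·2.
Output[0,1]: The receptive field on the input at this output position is [4 1 1 / 3 5 1]. Elementwise product with the kernel and sum: 4·1 + 1·1 + 3·2.

10 11 6
9 13 14
13 13 4
19 18 15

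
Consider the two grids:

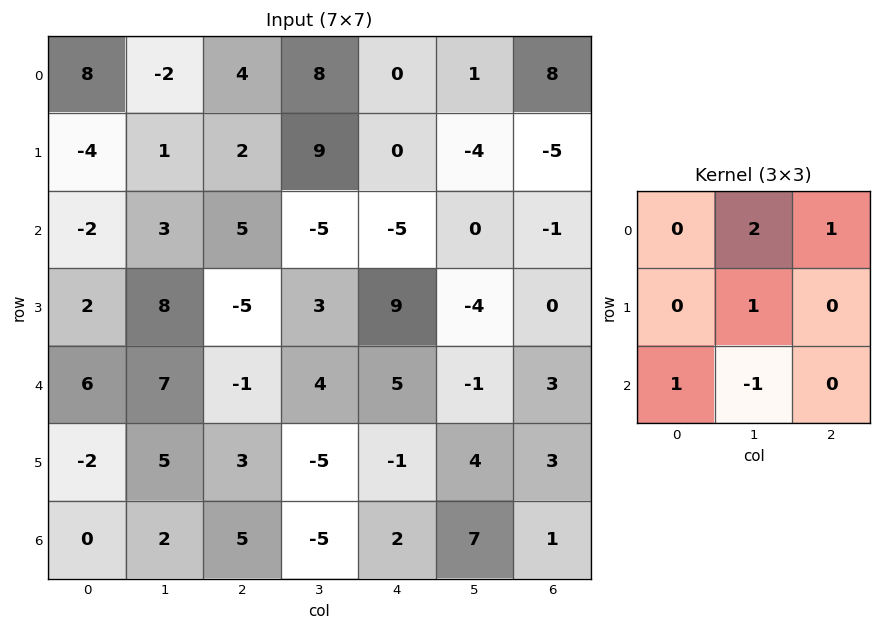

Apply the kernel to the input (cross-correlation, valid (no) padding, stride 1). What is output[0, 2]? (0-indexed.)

The receptive field on the input at this output position is [4 8 0 / 2 9 0 / 5 -5 -5]. Elementwise product with the kernel and sum: 8·2 + 0·1 + 9·1 + 5·1 + -5·-1.

35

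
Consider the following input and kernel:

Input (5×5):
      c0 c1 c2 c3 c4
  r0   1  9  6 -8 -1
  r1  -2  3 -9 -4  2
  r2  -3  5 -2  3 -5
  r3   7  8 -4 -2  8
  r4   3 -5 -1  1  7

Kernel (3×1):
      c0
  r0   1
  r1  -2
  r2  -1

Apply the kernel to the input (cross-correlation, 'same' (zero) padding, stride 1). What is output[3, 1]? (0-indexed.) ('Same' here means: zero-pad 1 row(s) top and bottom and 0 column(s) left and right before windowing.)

-6

The receptive field on the zero-padded input at this output position is [5 / 8 / -5]. Elementwise product with the kernel and sum: 5·1 + 8·-2 + -5·-1.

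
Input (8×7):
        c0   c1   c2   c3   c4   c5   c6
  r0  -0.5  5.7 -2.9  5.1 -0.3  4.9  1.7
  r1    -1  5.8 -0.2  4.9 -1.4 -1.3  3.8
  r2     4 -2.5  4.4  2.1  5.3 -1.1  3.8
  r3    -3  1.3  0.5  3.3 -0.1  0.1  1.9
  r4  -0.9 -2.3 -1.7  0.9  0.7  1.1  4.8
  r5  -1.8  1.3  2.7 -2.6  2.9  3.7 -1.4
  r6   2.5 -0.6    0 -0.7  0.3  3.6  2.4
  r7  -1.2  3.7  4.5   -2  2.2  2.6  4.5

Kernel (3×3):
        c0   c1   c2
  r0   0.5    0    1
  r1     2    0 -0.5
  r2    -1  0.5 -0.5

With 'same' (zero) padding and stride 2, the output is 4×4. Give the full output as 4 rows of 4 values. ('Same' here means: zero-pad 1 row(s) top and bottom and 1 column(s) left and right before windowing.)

Output[0,0]: The receptive field on the zero-padded input at this output position is [0 0 0 / 0 -0.5 5.7 / 0 -1 5.8]. Elementwise product with the kernel and sum: 0·0.5 + 0·1 + 0·2 + 5.7·-0.5 + 0·-1 + -1·0.5 + 5.8·-0.5.
Output[0,1]: The receptive field on the zero-padded input at this output position is [0 0 0 / 5.7 -2.9 5.1 / 5.8 -0.2 4.9]. Elementwise product with the kernel and sum: 0·0.5 + 0·1 + 5.7·2 + 5.1·-0.5 + 5.8·-1 + -0.2·0.5 + 4.9·-0.5.

-6.25 0.5 2.8 13
4.9 -0.95 2.5 -2
0.9 0.25 5.2 -2.15
-0.85 -3.25 1 8.7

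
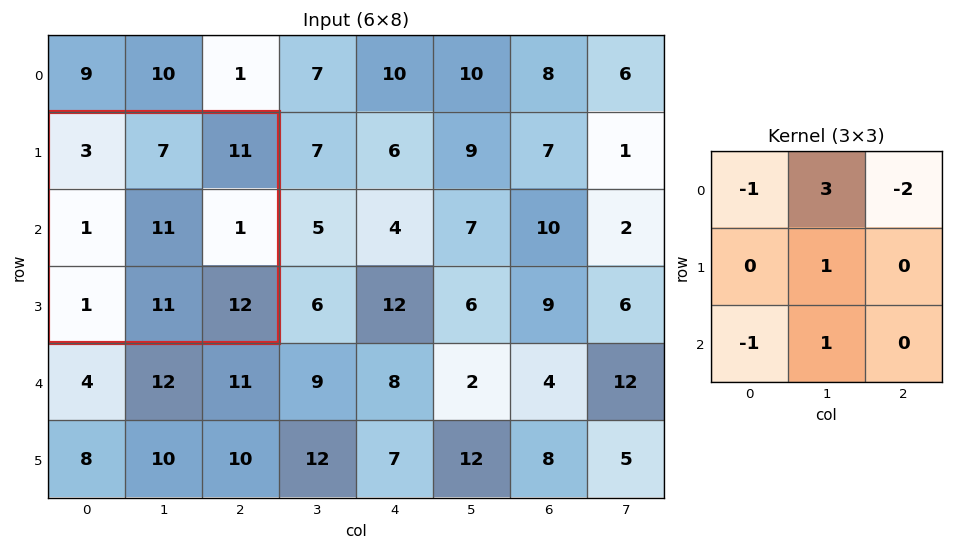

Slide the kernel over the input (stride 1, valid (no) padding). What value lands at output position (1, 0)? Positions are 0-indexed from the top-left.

The receptive field on the input at this output position is [3 7 11 / 1 11 1 / 1 11 12]. Elementwise product with the kernel and sum: 3·-1 + 7·3 + 11·-2 + 11·1 + 1·-1 + 11·1.

17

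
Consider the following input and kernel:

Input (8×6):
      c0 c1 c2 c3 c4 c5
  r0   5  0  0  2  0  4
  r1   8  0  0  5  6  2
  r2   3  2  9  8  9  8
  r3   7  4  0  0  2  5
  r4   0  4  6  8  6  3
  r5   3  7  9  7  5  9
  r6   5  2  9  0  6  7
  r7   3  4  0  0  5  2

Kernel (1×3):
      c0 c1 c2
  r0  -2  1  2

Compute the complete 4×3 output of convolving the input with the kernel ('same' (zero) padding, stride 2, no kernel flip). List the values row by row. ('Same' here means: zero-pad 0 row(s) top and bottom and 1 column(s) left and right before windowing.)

Output[0,0]: The receptive field on the zero-padded input at this output position is [0 5 0]. Elementwise product with the kernel and sum: 0·-2 + 5·1 + 0·2.
Output[0,1]: The receptive field on the zero-padded input at this output position is [0 0 2]. Elementwise product with the kernel and sum: 0·-2 + 0·1 + 2·2.

5 4 4
7 21 9
8 14 -4
9 5 20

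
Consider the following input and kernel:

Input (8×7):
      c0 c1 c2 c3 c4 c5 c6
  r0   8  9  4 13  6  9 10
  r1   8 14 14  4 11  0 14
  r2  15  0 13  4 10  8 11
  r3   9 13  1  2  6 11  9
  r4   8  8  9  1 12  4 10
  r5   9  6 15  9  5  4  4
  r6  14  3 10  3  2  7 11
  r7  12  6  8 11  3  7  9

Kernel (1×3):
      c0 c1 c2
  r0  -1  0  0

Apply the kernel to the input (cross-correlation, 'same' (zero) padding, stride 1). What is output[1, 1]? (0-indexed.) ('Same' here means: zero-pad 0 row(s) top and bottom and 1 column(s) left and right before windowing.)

The receptive field on the zero-padded input at this output position is [8 14 14]. Elementwise product with the kernel and sum: 8·-1.

-8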